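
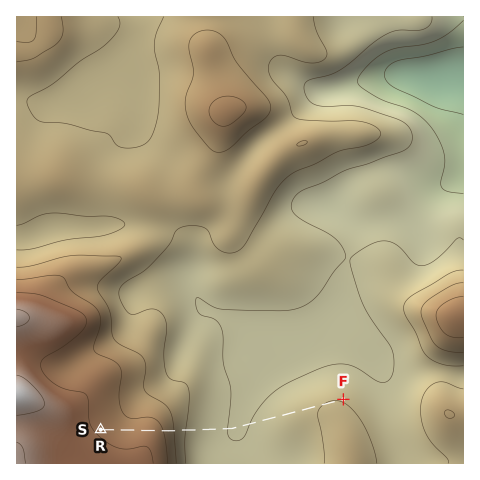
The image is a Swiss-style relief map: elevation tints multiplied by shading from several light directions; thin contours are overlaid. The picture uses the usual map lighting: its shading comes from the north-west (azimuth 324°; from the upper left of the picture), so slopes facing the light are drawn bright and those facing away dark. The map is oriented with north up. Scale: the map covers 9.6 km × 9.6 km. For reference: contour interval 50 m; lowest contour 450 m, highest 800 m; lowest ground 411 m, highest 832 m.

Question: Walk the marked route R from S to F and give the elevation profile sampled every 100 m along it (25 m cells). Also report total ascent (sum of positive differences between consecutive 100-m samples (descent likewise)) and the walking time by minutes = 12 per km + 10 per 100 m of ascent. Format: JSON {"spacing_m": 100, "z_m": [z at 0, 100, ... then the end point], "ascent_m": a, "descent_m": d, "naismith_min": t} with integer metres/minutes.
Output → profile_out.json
{"spacing_m": 100, "z_m": [742, 736, 731, 726, 722, 720, 719, 721, 723, 727, 728, 727, 720, 707, 689, 667, 644, 622, 604, 589, 577, 569, 563, 558, 555, 553, 551, 550, 550, 549, 549, 549, 550, 551, 553, 555, 558, 562, 566, 571, 575, 579, 583, 586, 589, 592, 594, 597, 599, 601, 602, 601, 599, 596], "ascent_m": 62, "descent_m": 207, "naismith_min": 70}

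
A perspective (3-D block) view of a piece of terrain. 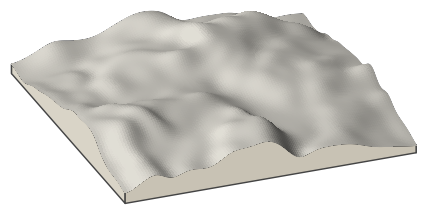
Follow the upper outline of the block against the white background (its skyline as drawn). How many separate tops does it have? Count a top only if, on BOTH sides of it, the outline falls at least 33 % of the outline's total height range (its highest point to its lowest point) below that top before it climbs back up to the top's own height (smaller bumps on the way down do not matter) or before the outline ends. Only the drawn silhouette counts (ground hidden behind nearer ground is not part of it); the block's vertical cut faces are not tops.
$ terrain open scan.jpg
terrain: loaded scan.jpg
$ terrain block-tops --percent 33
1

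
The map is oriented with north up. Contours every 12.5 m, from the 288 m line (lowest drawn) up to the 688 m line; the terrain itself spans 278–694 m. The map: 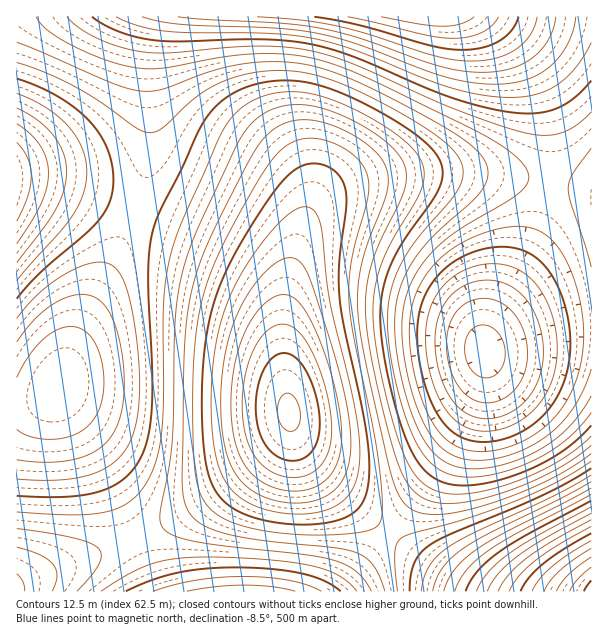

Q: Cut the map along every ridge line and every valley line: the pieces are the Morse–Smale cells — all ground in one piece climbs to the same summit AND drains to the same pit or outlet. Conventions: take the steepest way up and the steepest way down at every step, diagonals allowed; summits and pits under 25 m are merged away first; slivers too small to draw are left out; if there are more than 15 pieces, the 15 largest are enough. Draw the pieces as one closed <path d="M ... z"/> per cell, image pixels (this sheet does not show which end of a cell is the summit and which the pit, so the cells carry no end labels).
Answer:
<path d="M485 16l-329 0-5 19-3 27 2 91-6 30-10 27 72 28 36 18 21 15 9 11 6 14 4 41 4-47 10-45 14-35 19-18 33-12 45-6 75 0 57 7 9-1 4-19-2-32-10-42-11-22-12-18-23-25z"/><path d="M482 174l-92 1-28 5-24 7-14 7-14 16-16 45-8 35-3 27 1 61 5 39 5 17 12 21 19 22 62 55 13-13 39-52 35-60 10-33 0-32 6-19 38-72 16-44 4-19 0-7z"/><path d="M137 211l-3 0-2 4-10 24-36 73-28 75 4 15 30 48 42 88 51-24 48-32 34-28 16-17 6-11 0-19-6-45-1-50-4-16-6-14-9-11-21-15-36-18z"/><path d="M557 182l-9 1-4 24-12 33-42 83-6 19 0 32-10 33-35 60-51 66 52 38 42 21 110-1 0-402z"/><path d="M290 418l-1 8-12 18-38 34-54 36-51 25 22 53 183 0 49-58-56-50-20-22-18-28z"/><path d="M155 16l-139 1 1 164 16 0 27 5 50 14 21 10 3-1 10-26 6-30-2-91z"/><path d="M33 181l-17 1 1 222 24-4 9-4 10-10 20-60 54-116-51-18z"/><path d="M57 388l-7 8-9 4-25 5 1 181 21-10 95-37-17-41-24-48-30-48z"/><path d="M591 16l-105 1 8 5 23 25 12 18 11 22 10 42 2 32-4 21 40 6 4 0z"/><path d="M134 538l-23 10-91 35-4 4 0 4 139 1z"/><path d="M389 534l-48 58 140-1-11-3-30-17z"/>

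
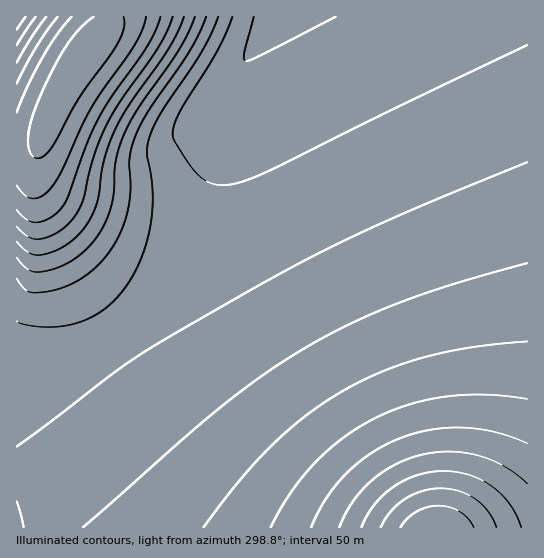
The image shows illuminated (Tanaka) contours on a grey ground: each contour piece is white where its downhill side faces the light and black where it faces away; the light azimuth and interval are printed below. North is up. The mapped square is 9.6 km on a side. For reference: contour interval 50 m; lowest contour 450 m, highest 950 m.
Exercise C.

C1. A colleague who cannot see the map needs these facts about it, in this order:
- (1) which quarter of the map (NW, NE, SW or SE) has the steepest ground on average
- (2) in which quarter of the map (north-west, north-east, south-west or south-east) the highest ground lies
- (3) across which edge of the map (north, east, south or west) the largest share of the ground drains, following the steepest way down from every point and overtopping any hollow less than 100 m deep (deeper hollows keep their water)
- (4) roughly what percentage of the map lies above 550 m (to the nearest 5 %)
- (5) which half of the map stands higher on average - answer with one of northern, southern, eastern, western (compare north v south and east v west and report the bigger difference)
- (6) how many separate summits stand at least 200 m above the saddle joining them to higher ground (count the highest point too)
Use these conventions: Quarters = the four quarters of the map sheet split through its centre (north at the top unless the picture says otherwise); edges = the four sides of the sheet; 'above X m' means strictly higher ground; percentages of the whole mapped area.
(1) Slopes are steepest in the north-west quarter.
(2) The highest point lies in the south-east quarter of the map.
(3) Drainage is mainly to the north: more ground falls towards that edge than towards any other.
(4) Ground above 550 m makes up about 65 % of the sheet.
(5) On average the southern half of the map is the higher ground.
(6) There are 2 summits with 200 m or more of prominence.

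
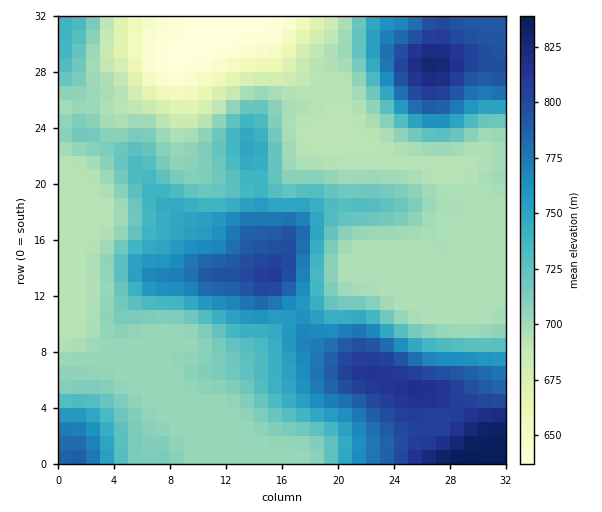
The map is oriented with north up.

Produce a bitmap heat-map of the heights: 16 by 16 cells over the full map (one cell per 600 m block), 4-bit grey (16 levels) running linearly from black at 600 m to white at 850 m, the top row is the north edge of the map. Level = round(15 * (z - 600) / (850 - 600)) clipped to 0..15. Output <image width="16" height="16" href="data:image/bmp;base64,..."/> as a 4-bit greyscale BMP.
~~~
<image width="16" height="16" href="data:image/bmp;base64,Qk32AAAAAAAAAHYAAAAoAAAAEAAAABAAAAABAAQAAAAAAIAAAAATCwAAEwsAABAAAAAAAAAAAAAAABEREQAiIiIAMzMzAERERABVVVUAZmZmAHd3dwCIiIgAmZmZAKqqqgC7u7sAzMzMAN3d3QDu7u4A////ALp3ZmZnm83uqXZmZ4irzN53ZmZ4mszdzGZmZ3irzcu6ZmZniKq6h3dmd4mqqIdmZmaKq8y3ZmZmZomrvLhmZmZmeJm7uHdmZmZ4iImId3ZmZoh3iGZmZmZnd2eYZmZnZmZlVndmZ5qYdlM0VVZozcuGQiIzVnrN3IZDIiI1erzM"/>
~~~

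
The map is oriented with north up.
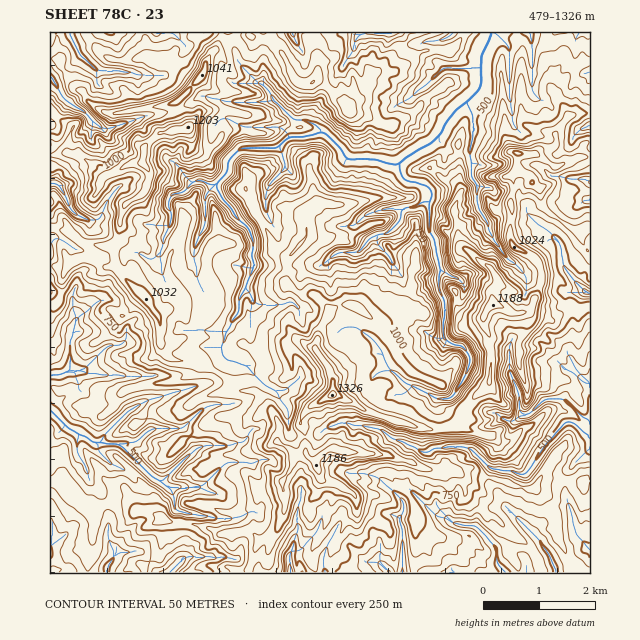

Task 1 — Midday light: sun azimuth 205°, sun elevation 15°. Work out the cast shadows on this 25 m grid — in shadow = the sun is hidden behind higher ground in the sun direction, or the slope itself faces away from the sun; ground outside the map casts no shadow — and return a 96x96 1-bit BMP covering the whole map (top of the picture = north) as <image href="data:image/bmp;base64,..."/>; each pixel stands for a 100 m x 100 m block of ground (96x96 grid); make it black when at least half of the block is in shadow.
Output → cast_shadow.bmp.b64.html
<image width="96" height="96" href="data:image/bmp;base64,Qk2+BAAAAAAAAD4AAAAoAAAAYAAAAGAAAAABAAEAAAAAAIAEAAATCwAAEwsAAAIAAAAAAAAA////AAAAAAAAQAOAAGAA8AABAIDAAAG/wGAA4AAAAYEAA4B/wOAAAAAAEYcAA4AAAGAAAgAAI4cAAAAAAAAIAgAGAw8AAAAAAAAABgAOBxwAAAAAAAAABgAcDgwAAAADwAAABgf4HBgAAAAf8AAADg/4eAgAAAf/4AAAHh+A8BAAAA/84AAAHD4B4AAAAP+CAAAAAHABwDAAAP5+AAAABmAAAAAAgN/+AAABDMAAAAADg7/8ADAH+AAEAAAHA3/wADAP+AAMHAAOB/4ACAB/4AAQ/AAeP/wAGMB/wAAH/Bgef8MAOcD/gAiP/h8e94HQc4CAAH38Dgcd7wD4AAAAB//4BwMd/sB/ABMH///4AwEf/4AfADf////wAGb/zBgAAHf//4AAgH78AH+ABHP//gAAwD74AD+AAGB/+AAf8B7gDAAAAGA/4fwH/B7AB4AAAOAPD/wf/g4AA4AHAOAAf/wfvwwAAYAHgeAB//8AN/gAADAAAeYD//+A8/AAAAPgA/+f///A8+IAAAB4B+f///Hh9AD4fwAIDgO/x8Lx9AL///wAAAA/zh5j7gx//wAAAAA/3H5z7hgAAAAAAAA/AP5xzgAAAAAAAAB/Af5hzwAAAAAAAAD/Af/hzwAAHgAAAAH+AH/hzAAADgAAAAH+AD/hzwAnAAAAAAf/AD/ABsAiAAEAAB/9AP4DAIAAAAAAAB/4AA4DAAAAAAAAAB/wAA4AAAAAAAAAQB4AIA4AAAAACBAAAHgAwB5AM+AAeBAA2HBhwD7A+ceQMAAA0AD3gP7x+O+AAGAAcAH/gn7B//8AAGAAAAv/Dn/AP+cAAXAAADv+7n/A/84AAvAAAH///n/N/PgABOAAYD///j+B/PAAAeAAMBv//D4D+fCAAcAAMAH//H4P8eAAA5BAMAB//Hwf5+AAAABAGAA//Hw/3+AgwBBAOAAD/3x/v+EH4BAg+AAH//x/v+AP4AA58QA8f/h/v+Dfg/AT8wA/D34/v8+fhAAz8wAD/v7/v5++ABwz5gAB//x/Hj/8ADx3xgAAf/z8PP/4AB33jiAAH/5/MOdwDj//Drn/wHx/MAPwBw//D3n///w/IADgBhH/B/n///x+AANAADP/x/n//8B4A/8AAANzwfn//8Z2h+AAYD4Bn/H//w9/z4AA8H4Hv/H///9/32AD/nwGf8D///74APgH/ngAf8///794H/8f/DgwP9//4B44/59P+cAQH//8gA54f5/P/8AwAP/4AARwf4/H//gwH4fgAQBgf8+H///xzx/AAGAgf8M/w//xAfwAPAAgf+B/AP/wA+AAHwAAb8j+f5///8ADD4AAb9/9//3//4AAB8gAR5/5//78D4AAA+AAz5/j//94fwAsAfAAzx/n//+f/gBqAHgAzA/H//+MPAx6AB+AzAcf///EcBz7AC/AzAMf///u4Bz/AAPAzAAfgAPOwBwOphiAzAAeGAPdgDzHsgAAzAA8eHDZADj3+AAAzAB4+HMPAHhv/H4AzAA4+DMfAPjv/h8ADAAx+H4fDPCP/gOAAAA="/>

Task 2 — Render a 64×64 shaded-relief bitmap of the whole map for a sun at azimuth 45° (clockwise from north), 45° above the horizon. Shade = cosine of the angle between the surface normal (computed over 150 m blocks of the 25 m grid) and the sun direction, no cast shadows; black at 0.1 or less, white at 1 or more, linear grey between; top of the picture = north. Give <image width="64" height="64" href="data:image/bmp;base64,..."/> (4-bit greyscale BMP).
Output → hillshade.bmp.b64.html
<image width="64" height="64" href="data:image/bmp;base64,Qk12CAAAAAAAAHYAAAAoAAAAQAAAAEAAAAABAAQAAAAAAAAIAAATCwAAEwsAABAAAAAAAAAAAAAAABEREQAiIiIAMzMzAERERABVVVUAZmZmAHd3dwCIiIgAmZmZAKqqqgC7u7sAzMzMAN3d3QDu7u4A////AMt3mpmYnId4mqmrupm9pVqpqrzZeGiImIqayVqY22i9mHeaqoiqiJl4mZmHibyUeqmru6eJZ4momqq3e4nZWt14iJq6iId5h2ZlVWZ6u4aKmauZh5pnmpmqrLeZjMZ83IiYm8hWZniHZUM2doqph3maqYqYqliqq7rOhojNha3LiIibt2ZlZ4dlRYqZqqmIaZqoipe7WKvN3elGnepXzbl4h4qnZmZ3mZq8u7u5iZhoqad6itpZve7Lg2ndpnnMmHd3eqhmeIzt26mqqqh5qGqploq8x2rdyVVGrdpnist3d3ebqHibzvpmebqZh1ipipl1m7qZe9t1NorMp3iLymdnirypiszf15vMuYd3R7qYiFS8qrmLmGVpqrp3d5vIeGes25ibzO/Jq7l3dnZIy3d2W+3NyJeHZoqrt2iZvLeJis3Zir3O/HZmZ3dml1q5VXrf7duId4ZoisyZvcu8qZqr3be8zO6EVVZ4iIqleqhFvey6qHdVaJmszd3tqKu7q6zdidyu5RV4eamZqnind0jLhmVVRVncvN7ul2ioiry7rNydyd1jZ3iomqqYZlNofLdFVVaL7+zO7+QTWZp5usys282s2Xh4mJiJmHdENZq8qJy83u/tqrzbMCaZqpi7zb3cyqqHd4qrl3d3dmZ7ysys3t7/6lIjMyAAasqpqZ3t3cp2d2Z6mZqWZmZ3h4y2u7ze3uogATQyEkre7bmbrdzchUV5eKhlZ3eIiIh2fJaqq8u4MAN7zKmKzu7szKm8urdFaJipqFVneImqmIeuhod3dSE3zd3duqvNyp6qyqqqdmiqmYmHiZiZmaqZmd1kaGRDbN3czd26q7lUu2y924p3mqmJhmeImamYiIic23d3dpzuzLzN7Kl4lVvqWcunnJq7qZmph3eImZmJmr24mIdq7+y7vNxyWZaHruZ5iYi8y7uru7upmHd4iJu7yneJh0vty7vMhEfKxljO4ay7q8uqu7qpiHd2VWZ4q7upiIpjPO3LvLdpzdyaNt2S3czMqYmod2VURENHiau7qpl2mEFu7bu7h73d3M0jy2bdzLqImpZnZ4d2RZqrzLmZmGaWEt7cu8qL3d7c/ALMicuqqYq7lXeImYVIu7u7qZqYZnRK7su8uJzN7+7QA8uKu6momryomYd3Q1q7u7u6qpdniazsu8yYvM3d5QAFy4qqmpiavKmHVGZEWsu7q7uqmIitq9u7uYrMzKuwAjfLiIeYiZq6l1VFdlNbuqqqu6qpiMyaqqqYnMu5m7E1SLlmiJmpmZmnVVeXUnyqu6q7uamay5iKqIrMu6nM0kZplnqrvMqZuqZmipUkvLu7qrzKqZm5dpy6vcy7vO7SV2eL3czNy8y6lmeGMkrcu8urzMp2Z3Zp3KzdzMzN/6F4Rb3cvd3d7leHVVMUrdy8y6vMulZmiq3svMzMzM3/RdglvN7dzc3aJ4dFQznNy7zLq7y6Z3nMzdvMvN3bvd2coiWO/8rMzXJIhVVVm83LvMurvMuGiszdy8zM3dmbzbIBEq/+h93ZV4iXd5m73cu8y6u7zYRoq8zL3cvOxnzeMAAZ/+Y47sZ3V6qZmbzLuqzLmqq8U2iqmqzMus2Gjd4AJc7/IY79p3ZZqZmqq6vLnMuaqs1jmpqal3i7q6me7QBt/+QL/+yWaGd73KmavMuby5q9/jOqmqu6q6mqyY/5Aq7/oI7ty3V5eM7rdXvMy6rLqN/7BrmIrMzMuHm4fuIHvv5BrtynVpmb7qZUjLq8qMyo79AbqIi8uqu6vLpv1US+/BKtynacyp73FHN5ic6Y3bv+EJ13ibqYiZvd2q7WFN70BYy3a93LvoAVdHl5zZruzvQD3Hm6q7u8qYmXrLUnzcFmrJaczM3tIUiIiZmqu87ugBndmsus3t3dy7zduEXNt6WaZZu7vNYUSJmYiqmM3tsze92q2p3u3d3u/tylJM7HMFdXzMzMMSNHqHdquayaZoZq28u3ff7d3e7tqEFZ72Ijd53su6ozNGiqhlnd2CInxjvtznKN7t3d3cp2WMvudmZ53smHdkRWnMmYjO6jJHqmfe7sRK3e3Ly6qqmtyt2GZDm6i7qZd4vtqah8ykRYunnN3dpYvu7IeHd4q7u6y2VCW9zdzLuavuy7dH2lRGrad4h3mJvN/XRGVEaKq6i8l2WtzNzNu7q+7Mhnq4ZUa9unU0aJu83HITVDV4mamLynV927qszLh839hXiYmqrMy8uHiZmqumAARUaamaupvJZYypqry81pz+MDZ3iru926y5iazcmFAAJ4q8y6u6q7l2m5vLuqmt7uEFqZqqqrzszLvN7tU0MAKLzN3dy6qruYebnLupvL/6Eb3Lu6qrzN7czN3tQCMhJ8zMzNy7qaqqlpucyord36FL7brMu6ibu6qrveYBIzR7zMu7u7u5maqWmpy3nN3aRL7qnNy7uXiIvMzekAFXeczMy6upu5qqu5aZnKi9zNRK3tvN2piZdorMvMlBJbu83Ly7u6qrqs3LlpmcqbzMxI3uuIhlVomXa8u8hlNK27zMu6zMzLusu7qXqpypu8u4vdk0Z2Z5q7hby8poZXzarMvavN3MypZpu5i6rJm7y6vdpFvLmrzMyWnMyHh2rtm83Nu93czLmJq7qbq8mbvMvN12vdqazLy4eL23aIneuL3d3L3czLu7zLuqubuZu8y822ntyprNu5erq5Zqq+6Jzc3O3dypmr3Lq7qpu5m8zM"/>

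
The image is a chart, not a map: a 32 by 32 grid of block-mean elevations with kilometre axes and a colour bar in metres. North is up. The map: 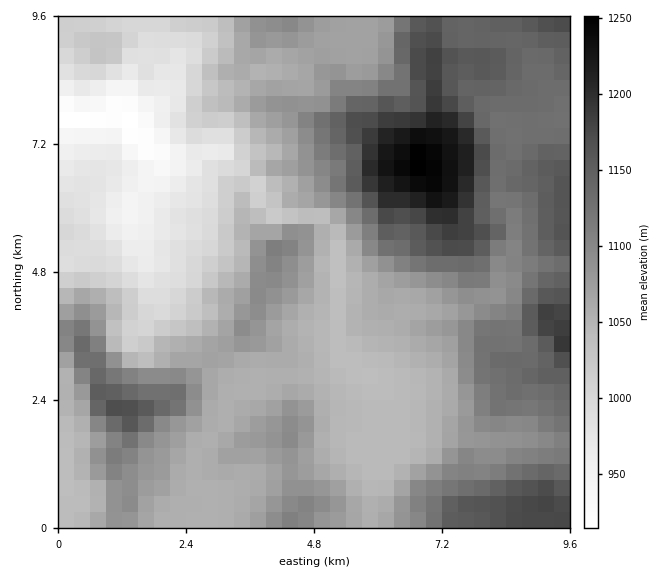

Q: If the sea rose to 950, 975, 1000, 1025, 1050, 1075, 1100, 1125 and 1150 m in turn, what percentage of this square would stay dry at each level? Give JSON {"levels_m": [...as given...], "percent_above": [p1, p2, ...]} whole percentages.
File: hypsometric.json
{"levels_m": [950, 975, 1000, 1025, 1050, 1075, 1100, 1125, 1150], "percent_above": [97, 92, 86, 81, 70, 48, 35, 26, 14]}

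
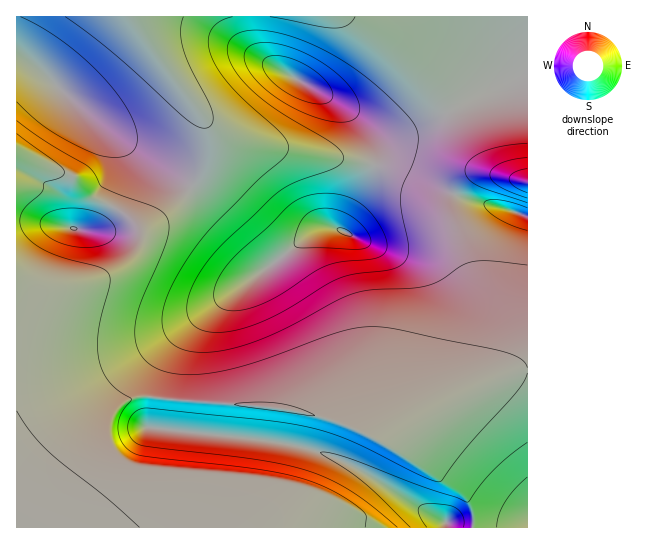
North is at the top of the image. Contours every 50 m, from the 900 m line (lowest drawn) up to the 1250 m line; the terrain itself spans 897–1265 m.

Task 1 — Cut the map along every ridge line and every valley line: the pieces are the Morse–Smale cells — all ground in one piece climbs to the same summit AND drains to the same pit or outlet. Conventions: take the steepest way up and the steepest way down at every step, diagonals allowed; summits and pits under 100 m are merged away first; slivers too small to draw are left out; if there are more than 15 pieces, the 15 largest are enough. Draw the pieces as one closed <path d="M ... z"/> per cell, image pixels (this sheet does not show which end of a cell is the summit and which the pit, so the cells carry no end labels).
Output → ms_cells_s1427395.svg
<path d="M130 16l-114 1 1 511 8 0 4-3 35-35 24-32 25-47 8-7 12-7 17-1 25 4 71 4 45 5 47 12 37 18 4 0 36-23 42-21 37-16 20-7 14-2-1-154-73-21-2 4 0 19 5 17-18-33-18-17-22-12-33-10-105-18-40-10-16-14-45-60z"/><path d="M527 371l-13 1-20 7-37 16-42 21-36 23-4 0-37-18-47-12-45-5-71-4-25-4-17 1-12 7-8 7-25 47-17 24-46 45 502 1z"/><path d="M349 16l-218 1 29 44 45 60 16 14 40 10 105 18 33 10 22 12 18 17 16 30-3-14 1-23-60-31-8-7-10-23-19-19 29 17 17 1 31-12 12-6 0-4-24-33-34-34-21-17z"/><path d="M527 16l-178 1 17 10 23 18 32 33 25 35 23-13 59-29z"/><path d="M527 72l-80 41 22 42 12 12 16 7-26 1-11 8-5 11 14 6 30 7 24 9 5-1z"/><path d="M446 113l-24 14-20 6-17-1-24-15-2 1 16 16 10 23 8 7 61 31 6-12 11-8 26-1-16-7-12-12z"/>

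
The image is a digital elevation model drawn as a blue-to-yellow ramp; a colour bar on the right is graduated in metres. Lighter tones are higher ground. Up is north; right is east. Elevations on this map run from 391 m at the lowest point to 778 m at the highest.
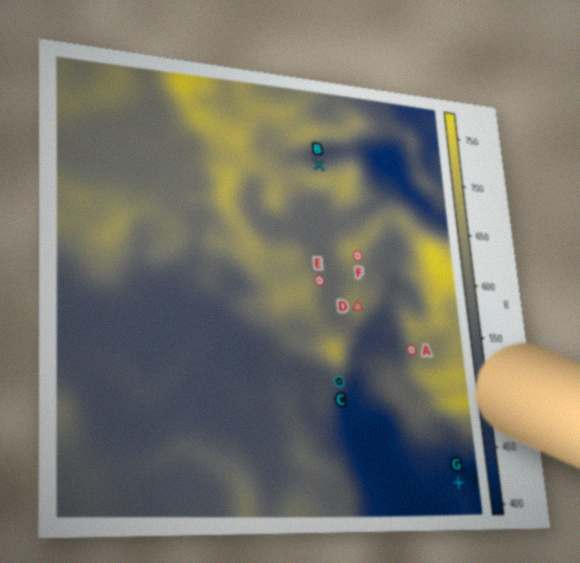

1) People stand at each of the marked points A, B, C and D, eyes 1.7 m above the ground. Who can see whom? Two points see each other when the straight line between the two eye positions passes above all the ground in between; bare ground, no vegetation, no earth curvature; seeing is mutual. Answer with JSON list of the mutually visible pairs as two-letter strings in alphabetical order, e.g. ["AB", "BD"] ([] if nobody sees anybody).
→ ["AC", "AD"]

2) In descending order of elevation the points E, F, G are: F E G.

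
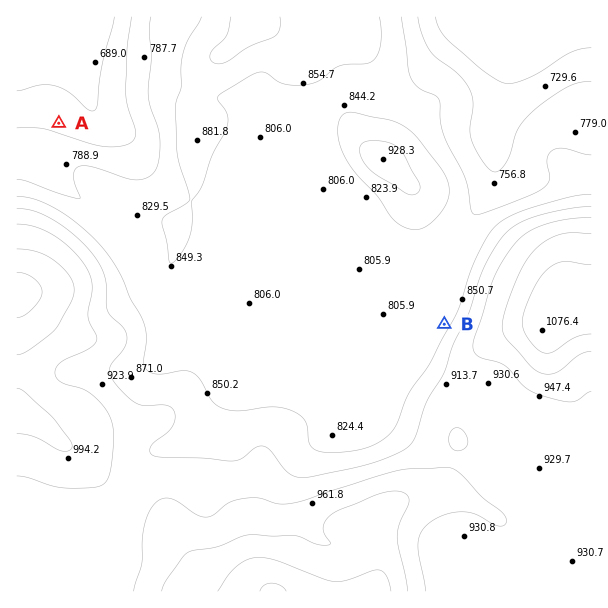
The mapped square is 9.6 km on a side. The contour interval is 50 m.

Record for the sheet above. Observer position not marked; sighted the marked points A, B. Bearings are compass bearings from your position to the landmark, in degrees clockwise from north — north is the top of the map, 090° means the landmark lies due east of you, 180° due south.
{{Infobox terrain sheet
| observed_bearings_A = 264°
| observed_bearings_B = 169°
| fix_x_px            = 398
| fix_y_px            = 88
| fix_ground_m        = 820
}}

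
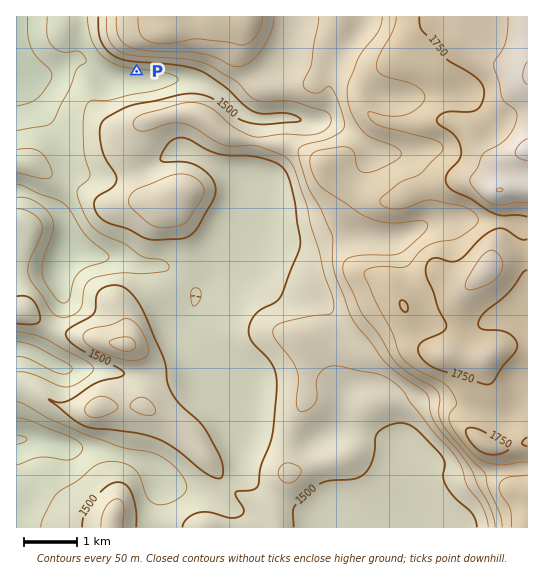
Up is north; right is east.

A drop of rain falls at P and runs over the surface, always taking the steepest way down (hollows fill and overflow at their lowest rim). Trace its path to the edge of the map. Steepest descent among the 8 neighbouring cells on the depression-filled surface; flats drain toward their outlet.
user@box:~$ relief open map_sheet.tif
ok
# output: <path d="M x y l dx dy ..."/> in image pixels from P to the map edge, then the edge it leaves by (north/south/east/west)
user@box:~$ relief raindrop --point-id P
<path d="M137 71l0 6-3 2-27 0-20-17-2-1-11 0-8 6-9 4-6 0-1 2-11 0-1 1-8 1-5 3-8 0"/>
exit: west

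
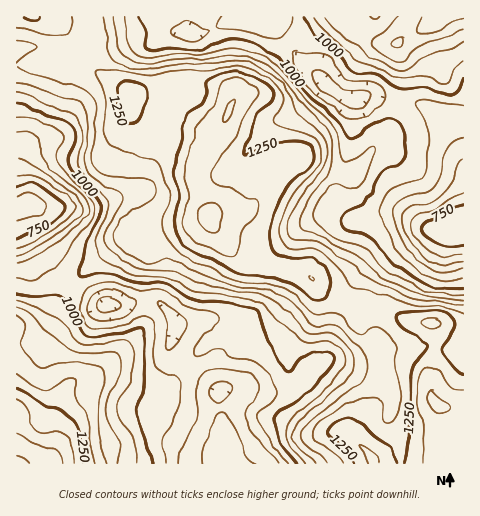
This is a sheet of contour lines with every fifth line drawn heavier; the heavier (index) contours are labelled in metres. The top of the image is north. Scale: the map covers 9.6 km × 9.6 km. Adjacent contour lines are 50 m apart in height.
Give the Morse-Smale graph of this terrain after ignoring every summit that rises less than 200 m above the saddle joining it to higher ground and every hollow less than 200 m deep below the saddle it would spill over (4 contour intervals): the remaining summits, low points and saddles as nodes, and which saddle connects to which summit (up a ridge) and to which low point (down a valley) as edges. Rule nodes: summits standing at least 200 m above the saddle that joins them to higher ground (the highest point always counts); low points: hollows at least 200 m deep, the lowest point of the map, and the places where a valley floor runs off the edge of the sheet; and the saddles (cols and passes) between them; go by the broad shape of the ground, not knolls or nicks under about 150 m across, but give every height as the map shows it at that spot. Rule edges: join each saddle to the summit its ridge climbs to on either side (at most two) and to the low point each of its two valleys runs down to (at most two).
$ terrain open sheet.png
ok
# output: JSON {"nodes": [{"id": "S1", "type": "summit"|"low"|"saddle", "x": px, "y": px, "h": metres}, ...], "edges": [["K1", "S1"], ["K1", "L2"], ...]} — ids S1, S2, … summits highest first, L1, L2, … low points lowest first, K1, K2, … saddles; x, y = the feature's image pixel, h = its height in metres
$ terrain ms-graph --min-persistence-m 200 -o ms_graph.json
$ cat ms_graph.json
{"nodes": [
{"id": "S1", "type": "summit", "x": 47, "y": 462, "h": 1375},
{"id": "S2", "type": "summit", "x": 211, "y": 216, "h": 1365},
{"id": "S3", "type": "summit", "x": 438, "y": 17, "h": 1247},
{"id": "L1", "type": "low", "x": 18, "y": 207, "h": 674},
{"id": "L2", "type": "low", "x": 451, "y": 227, "h": 703},
{"id": "K1", "type": "saddle", "x": 81, "y": 49, "h": 1186},
{"id": "K2", "type": "saddle", "x": 69, "y": 286, "h": 992},
{"id": "K3", "type": "saddle", "x": 396, "y": 99, "h": 971}],
"edges": [["K1", "S2"], ["K1", "L1"], ["K1", "L2"], ["K2", "S1"], ["K2", "S2"], ["K2", "L1"], ["K3", "S2"], ["K3", "S3"], ["K3", "L2"]]}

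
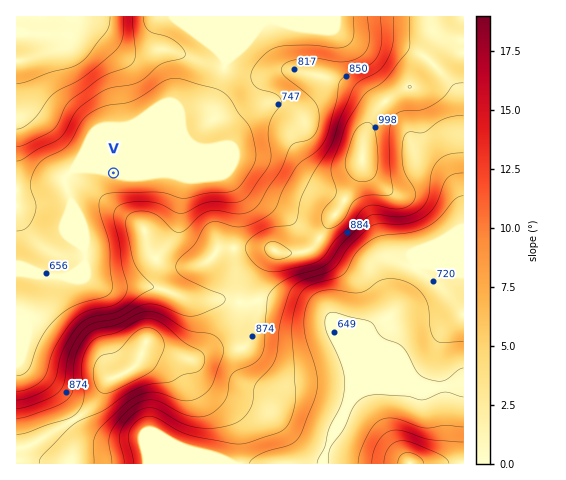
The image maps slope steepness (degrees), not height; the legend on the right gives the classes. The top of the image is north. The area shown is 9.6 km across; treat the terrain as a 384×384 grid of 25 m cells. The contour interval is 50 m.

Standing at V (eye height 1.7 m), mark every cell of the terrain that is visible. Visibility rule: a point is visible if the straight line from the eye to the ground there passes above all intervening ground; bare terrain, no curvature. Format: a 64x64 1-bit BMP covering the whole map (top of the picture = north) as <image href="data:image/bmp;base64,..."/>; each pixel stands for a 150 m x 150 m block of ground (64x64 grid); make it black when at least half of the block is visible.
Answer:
<image width="64" height="64" href="data:image/bmp;base64,Qk0+AgAAAAAAAD4AAAAoAAAAQAAAAEAAAAABAAEAAAAAAAACAAATCwAAEwsAAAIAAAAAAAAA////AAAAAAAAAAAAAAAAAAAAAAAAAAAAAAAAAAAAAAAAAAAAAAAAAAAAAAAAAAAAAAAAAAAAAAAAAAAAAAAAAAAAAAAAAAAAAAAAAAAAAAAAAAAAAAAAAAAAAAAAAAAAAAAAAAAAAAAAAAAAAAAAAAAAAAAAAAAAAAAAAAAAAAAAAAAAAAAAAAAAAAAAAAAAAAAAAAAAAAAAAAAAAAAAAAAAAAAAAAAAAAAAAAAAAAAAAAAAAAAAAAAAAAAAAAAAAAAAAAAAAAAAAAAAAAAAAAAAAAAAAAAAAAAAAAAAAAAAAAAAAAAAAAAAAAAAAAAAAAAAAAAAAAAAAAAAAAAAAAAAAAAQAAAAAAAAMDgAAAAAAAAwODAAAAAAAHA8cAAAAACAeH/4AABgA/B4//gAAGAD8H///AAA8Af4f//+AADwD/g///8AAPgf/H///wAA////////AAD///////8AAP///////wAA////////gAD//////z+AAP/////+H4AAf/////4PgAAf/////A+AAA/////8D4AAB/////8/wAAH///////AAA///////8AAD///////wAAf///////CAH//////wAYAf///4f4ADgAAfw+AGAAOAAA+BAAAAAcAAA4AAAAAB4AABgAAAAADwAAAAAAAAAPAAAAAAAAAA8AAAAAAAAADwA=="/>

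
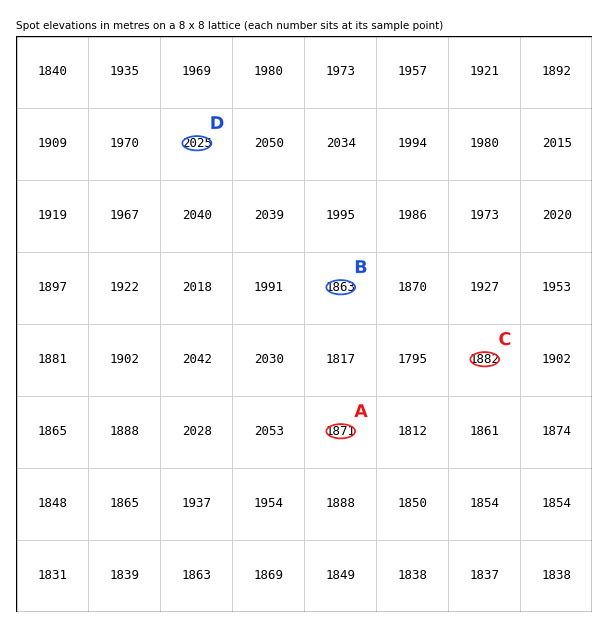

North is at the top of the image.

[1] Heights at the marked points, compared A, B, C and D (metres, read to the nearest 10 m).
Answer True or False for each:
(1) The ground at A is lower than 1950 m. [True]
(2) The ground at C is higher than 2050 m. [False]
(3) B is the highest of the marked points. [False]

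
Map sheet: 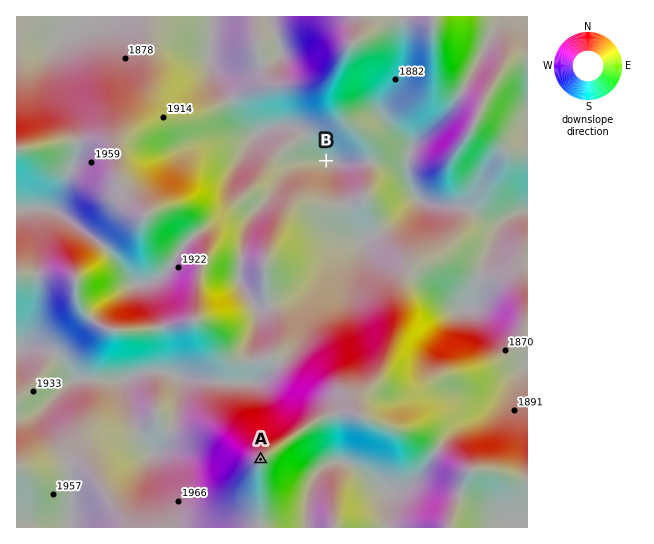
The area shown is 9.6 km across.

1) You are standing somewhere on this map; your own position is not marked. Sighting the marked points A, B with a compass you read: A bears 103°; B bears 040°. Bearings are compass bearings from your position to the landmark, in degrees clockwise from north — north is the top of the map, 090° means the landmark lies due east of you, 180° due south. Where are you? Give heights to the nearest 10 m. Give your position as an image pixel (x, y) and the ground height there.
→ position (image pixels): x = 105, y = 424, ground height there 1940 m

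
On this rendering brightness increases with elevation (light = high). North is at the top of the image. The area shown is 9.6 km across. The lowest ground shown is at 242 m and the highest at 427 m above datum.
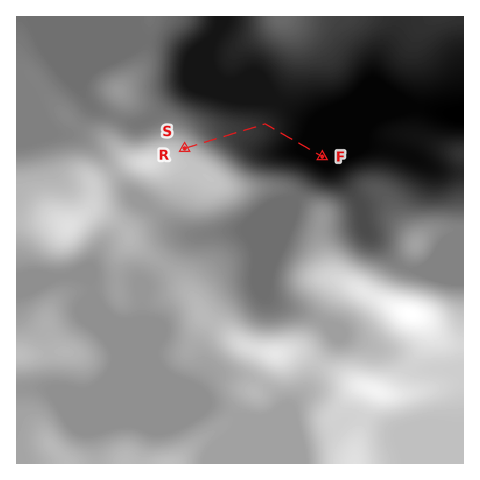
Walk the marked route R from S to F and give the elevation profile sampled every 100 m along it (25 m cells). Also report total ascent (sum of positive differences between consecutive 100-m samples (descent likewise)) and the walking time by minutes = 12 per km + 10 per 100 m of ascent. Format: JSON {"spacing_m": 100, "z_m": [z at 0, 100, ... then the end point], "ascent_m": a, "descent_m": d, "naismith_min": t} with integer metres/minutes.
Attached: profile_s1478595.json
{"spacing_m": 100, "z_m": [376, 369, 361, 350, 337, 325, 314, 304, 297, 292, 289, 286, 285, 284, 283, 281, 279, 276, 273, 271, 268, 265, 261, 256, 252, 249, 246, 245, 245, 245, 245, 245, 245, 245], "ascent_m": 0, "descent_m": 131, "naismith_min": 39}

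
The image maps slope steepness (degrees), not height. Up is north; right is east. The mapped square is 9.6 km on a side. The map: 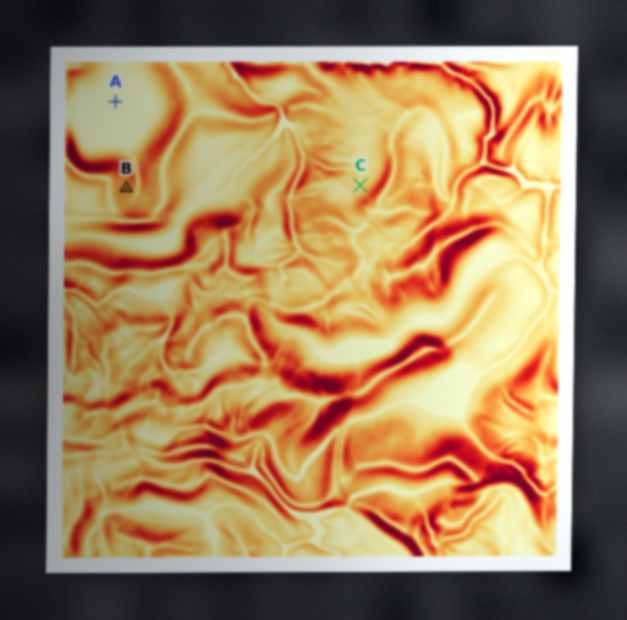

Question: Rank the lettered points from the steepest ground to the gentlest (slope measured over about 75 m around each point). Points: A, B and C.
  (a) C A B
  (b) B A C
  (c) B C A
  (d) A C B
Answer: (c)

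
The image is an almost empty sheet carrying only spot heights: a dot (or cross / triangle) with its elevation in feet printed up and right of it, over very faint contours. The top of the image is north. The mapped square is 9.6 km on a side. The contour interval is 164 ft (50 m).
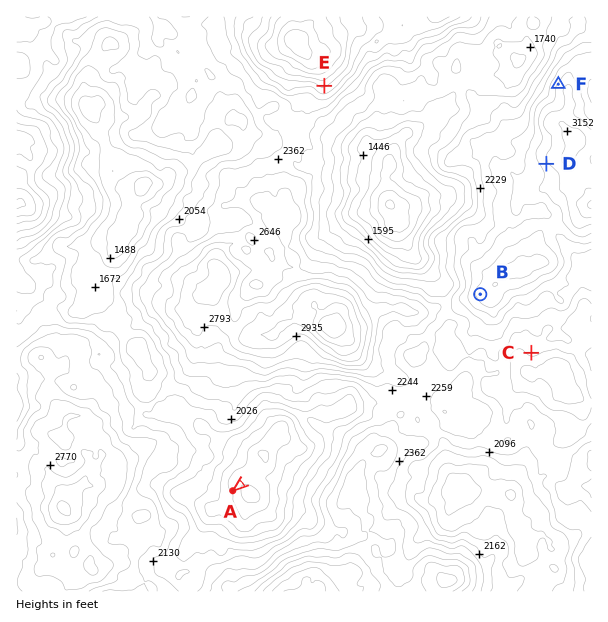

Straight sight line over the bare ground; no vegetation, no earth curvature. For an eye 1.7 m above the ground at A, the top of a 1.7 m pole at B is hidden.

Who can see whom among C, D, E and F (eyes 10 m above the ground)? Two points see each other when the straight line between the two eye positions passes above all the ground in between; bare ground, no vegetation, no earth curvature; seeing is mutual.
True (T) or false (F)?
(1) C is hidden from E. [T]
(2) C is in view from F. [F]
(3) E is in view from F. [T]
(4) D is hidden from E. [F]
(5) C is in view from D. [F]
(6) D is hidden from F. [T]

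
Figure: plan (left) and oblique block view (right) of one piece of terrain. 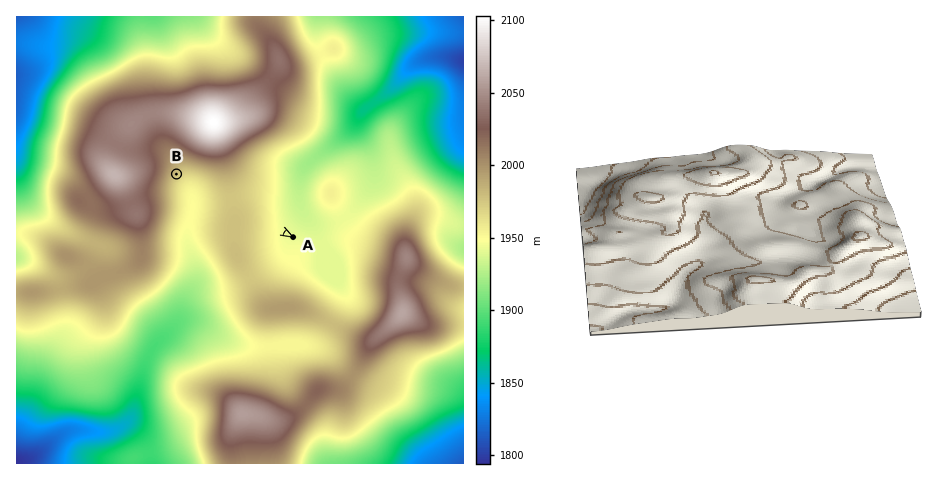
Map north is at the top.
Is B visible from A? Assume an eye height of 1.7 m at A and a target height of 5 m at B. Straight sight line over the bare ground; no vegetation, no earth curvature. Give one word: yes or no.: no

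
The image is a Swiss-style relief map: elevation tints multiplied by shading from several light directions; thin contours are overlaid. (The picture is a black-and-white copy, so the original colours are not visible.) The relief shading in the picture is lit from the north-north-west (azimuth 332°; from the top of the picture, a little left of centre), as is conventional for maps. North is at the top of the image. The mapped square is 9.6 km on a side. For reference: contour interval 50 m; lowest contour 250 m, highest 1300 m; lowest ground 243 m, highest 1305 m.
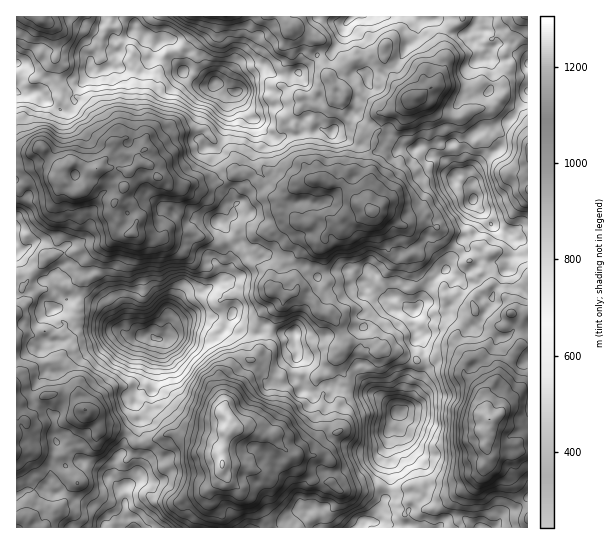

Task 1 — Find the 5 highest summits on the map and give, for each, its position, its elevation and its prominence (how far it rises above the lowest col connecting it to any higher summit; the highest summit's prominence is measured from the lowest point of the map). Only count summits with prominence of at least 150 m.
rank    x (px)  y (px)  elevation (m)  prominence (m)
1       222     465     1305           1062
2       490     419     1250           495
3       97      169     1200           362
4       371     211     1168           272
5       85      410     1101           244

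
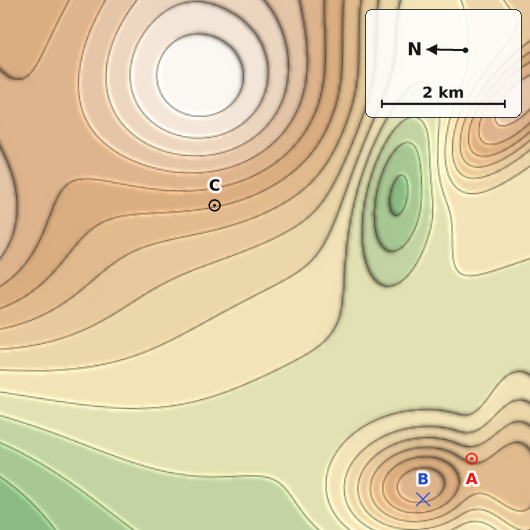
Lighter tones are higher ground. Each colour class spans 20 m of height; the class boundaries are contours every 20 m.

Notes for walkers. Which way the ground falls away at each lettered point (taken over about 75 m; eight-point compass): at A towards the E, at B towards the W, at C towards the W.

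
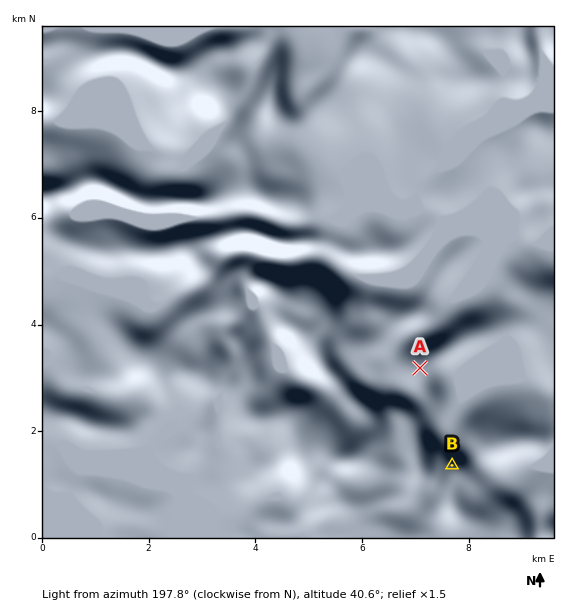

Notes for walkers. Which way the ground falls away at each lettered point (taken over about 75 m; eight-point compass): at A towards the NW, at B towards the NW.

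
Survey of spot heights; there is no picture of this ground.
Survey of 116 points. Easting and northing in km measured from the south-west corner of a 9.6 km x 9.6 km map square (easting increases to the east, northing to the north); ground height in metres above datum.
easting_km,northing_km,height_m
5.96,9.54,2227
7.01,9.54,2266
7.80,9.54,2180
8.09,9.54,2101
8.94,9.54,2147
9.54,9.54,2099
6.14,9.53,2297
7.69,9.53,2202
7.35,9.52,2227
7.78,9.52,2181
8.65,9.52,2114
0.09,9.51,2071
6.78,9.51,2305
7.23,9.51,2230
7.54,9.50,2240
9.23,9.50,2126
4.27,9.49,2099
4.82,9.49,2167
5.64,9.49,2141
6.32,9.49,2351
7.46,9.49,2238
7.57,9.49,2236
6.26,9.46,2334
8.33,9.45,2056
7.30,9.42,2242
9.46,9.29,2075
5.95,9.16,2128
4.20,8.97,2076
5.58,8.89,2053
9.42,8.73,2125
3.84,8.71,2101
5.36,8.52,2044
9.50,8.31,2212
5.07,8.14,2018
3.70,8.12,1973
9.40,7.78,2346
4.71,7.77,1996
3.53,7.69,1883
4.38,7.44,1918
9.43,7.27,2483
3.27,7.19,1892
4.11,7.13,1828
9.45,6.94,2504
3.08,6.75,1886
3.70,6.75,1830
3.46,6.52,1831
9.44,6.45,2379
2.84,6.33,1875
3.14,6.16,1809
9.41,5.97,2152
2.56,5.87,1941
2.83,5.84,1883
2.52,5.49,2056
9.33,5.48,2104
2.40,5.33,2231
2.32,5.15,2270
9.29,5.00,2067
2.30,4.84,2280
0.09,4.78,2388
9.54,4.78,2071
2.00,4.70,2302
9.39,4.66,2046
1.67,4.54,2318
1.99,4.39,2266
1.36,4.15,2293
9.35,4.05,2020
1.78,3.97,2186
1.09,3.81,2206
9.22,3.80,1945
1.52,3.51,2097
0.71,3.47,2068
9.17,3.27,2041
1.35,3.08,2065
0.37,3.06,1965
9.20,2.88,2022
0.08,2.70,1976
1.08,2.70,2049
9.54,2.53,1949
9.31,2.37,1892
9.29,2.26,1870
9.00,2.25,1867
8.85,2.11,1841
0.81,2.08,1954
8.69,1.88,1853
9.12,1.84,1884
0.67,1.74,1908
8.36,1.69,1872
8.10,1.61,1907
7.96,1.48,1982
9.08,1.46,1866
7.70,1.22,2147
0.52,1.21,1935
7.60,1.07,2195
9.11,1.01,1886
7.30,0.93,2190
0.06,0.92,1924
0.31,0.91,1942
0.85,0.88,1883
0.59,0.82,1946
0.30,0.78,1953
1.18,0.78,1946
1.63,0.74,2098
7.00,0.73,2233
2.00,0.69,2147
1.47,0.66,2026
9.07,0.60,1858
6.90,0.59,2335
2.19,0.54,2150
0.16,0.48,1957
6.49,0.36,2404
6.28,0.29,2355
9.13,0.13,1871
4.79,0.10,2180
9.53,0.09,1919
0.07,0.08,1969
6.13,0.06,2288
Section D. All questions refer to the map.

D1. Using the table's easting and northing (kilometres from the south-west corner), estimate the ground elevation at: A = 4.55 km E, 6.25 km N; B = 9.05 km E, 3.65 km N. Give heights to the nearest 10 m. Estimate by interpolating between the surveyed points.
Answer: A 1820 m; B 2000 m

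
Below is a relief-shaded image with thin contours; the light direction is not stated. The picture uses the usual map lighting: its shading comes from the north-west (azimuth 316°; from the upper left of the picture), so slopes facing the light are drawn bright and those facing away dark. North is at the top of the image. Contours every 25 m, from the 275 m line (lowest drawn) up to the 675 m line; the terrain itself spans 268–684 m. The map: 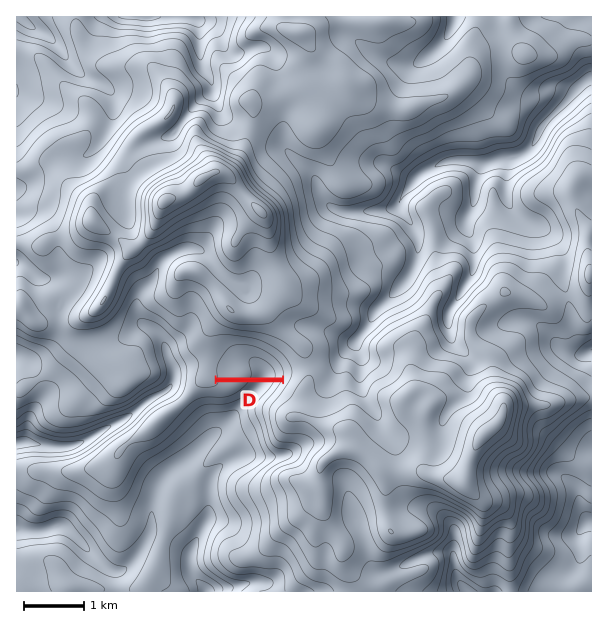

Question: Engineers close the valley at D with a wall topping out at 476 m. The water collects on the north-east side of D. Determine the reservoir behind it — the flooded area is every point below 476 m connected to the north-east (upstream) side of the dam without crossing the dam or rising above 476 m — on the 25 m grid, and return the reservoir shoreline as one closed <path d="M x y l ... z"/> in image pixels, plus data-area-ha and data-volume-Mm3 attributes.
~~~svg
<path d="M251 344l-18 0-3 2-13 16-1 4 0 11 66 1 1-10-6-9-11-9-15-6z" data-area-ha="50" data-volume-Mm3="8.31"/>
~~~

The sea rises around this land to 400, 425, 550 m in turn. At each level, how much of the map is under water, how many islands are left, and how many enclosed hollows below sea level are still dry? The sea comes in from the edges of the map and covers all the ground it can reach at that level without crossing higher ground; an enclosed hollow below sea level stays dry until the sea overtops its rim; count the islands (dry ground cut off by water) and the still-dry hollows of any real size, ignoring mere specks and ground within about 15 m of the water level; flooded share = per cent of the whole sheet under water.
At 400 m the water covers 28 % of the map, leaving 0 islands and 0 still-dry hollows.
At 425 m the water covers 37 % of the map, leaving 0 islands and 0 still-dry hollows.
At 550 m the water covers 86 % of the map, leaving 2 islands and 0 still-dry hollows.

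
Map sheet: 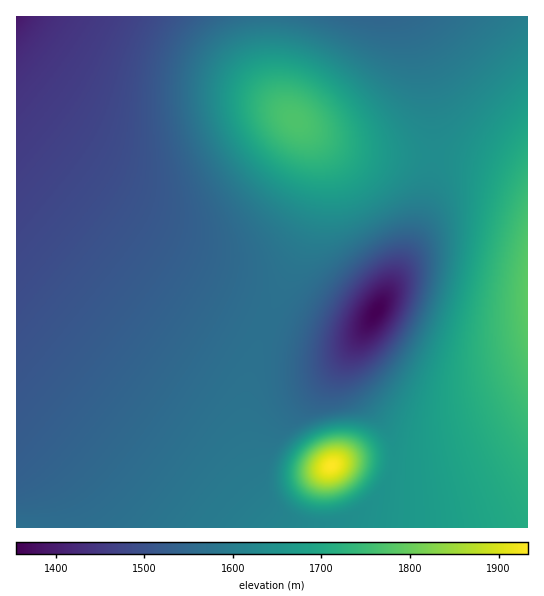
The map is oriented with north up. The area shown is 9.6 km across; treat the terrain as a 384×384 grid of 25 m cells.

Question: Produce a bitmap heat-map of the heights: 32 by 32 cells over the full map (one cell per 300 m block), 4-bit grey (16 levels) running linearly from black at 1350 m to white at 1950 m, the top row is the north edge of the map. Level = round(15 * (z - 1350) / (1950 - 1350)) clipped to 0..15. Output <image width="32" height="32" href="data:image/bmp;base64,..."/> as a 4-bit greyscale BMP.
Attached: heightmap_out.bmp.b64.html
<image width="32" height="32" href="data:image/bmp;base64,Qk12AgAAAAAAAHYAAAAoAAAAIAAAACAAAAABAAQAAAAAAAACAAATCwAAEwsAABAAAAAAAAAAAAAAABEREQAiIiIAMzMzAERERABVVVUAZmZmAHd3dwCIiIgAmZmZAKqqqgC7u7sAzMzMAN3d3QDu7u4A////AFVVVVZmZmZmd3d3eIiIiZlVVVVVZmZmZniZiHiIiJmZVVVVVWZmZmZ5vLmIiIiZmVVVVVVWZmZmet7bmIiImZlFVVVVVWZmZnnO25iIiJmZRFVVVVVWZmZnm7qHiImZmkRFVVVVVmZmZmeHd4iJmZpERVVVVVVmZlVVVmd4iZmqRERVVVVVVmZVVEVWeImZqkRERVVVVVZlVUQ0RniJmqpERERVVVVVZVVDIjVniZqqRERERVVVVVVVQyEjV4maq0REREVVVVVVVUMhEkZ4mqtEREREVVVVVVVUIQE1eJqrREREREVVVVVlVDIRNWiaqzRERERFVVVVZlVDIiRnmaszRERERFVVVWZmVDM0Z4mrM0RERERFVVZmZmVERWeJqjM0RERERVVWZndmZVVniaozM0REREVVZmd3d3ZmZ4maMzM0RERFVmd3iIh3dneJmjMzM0RERVZ3iImIh3d3iJozMzNERFVmeJmZmYh3d4iZMzMzNERVZ4maqpmId3eIiTMzMzREVniZqqqZiHd3eIkzMzM0RVZ4mquqmId3d3iIIzMzNEVWeJqqqZh3d3d3iCIzMzRFVniZqpmHd2Zmd3giMzM0RFZ4iZmId2ZmZmd3IiMzM0RWZ4iId2ZmZmZmdyIiMzNEVWZ3d2ZmVVVmZmcSIiMzNEVVZmZlVVVVVmZm"/>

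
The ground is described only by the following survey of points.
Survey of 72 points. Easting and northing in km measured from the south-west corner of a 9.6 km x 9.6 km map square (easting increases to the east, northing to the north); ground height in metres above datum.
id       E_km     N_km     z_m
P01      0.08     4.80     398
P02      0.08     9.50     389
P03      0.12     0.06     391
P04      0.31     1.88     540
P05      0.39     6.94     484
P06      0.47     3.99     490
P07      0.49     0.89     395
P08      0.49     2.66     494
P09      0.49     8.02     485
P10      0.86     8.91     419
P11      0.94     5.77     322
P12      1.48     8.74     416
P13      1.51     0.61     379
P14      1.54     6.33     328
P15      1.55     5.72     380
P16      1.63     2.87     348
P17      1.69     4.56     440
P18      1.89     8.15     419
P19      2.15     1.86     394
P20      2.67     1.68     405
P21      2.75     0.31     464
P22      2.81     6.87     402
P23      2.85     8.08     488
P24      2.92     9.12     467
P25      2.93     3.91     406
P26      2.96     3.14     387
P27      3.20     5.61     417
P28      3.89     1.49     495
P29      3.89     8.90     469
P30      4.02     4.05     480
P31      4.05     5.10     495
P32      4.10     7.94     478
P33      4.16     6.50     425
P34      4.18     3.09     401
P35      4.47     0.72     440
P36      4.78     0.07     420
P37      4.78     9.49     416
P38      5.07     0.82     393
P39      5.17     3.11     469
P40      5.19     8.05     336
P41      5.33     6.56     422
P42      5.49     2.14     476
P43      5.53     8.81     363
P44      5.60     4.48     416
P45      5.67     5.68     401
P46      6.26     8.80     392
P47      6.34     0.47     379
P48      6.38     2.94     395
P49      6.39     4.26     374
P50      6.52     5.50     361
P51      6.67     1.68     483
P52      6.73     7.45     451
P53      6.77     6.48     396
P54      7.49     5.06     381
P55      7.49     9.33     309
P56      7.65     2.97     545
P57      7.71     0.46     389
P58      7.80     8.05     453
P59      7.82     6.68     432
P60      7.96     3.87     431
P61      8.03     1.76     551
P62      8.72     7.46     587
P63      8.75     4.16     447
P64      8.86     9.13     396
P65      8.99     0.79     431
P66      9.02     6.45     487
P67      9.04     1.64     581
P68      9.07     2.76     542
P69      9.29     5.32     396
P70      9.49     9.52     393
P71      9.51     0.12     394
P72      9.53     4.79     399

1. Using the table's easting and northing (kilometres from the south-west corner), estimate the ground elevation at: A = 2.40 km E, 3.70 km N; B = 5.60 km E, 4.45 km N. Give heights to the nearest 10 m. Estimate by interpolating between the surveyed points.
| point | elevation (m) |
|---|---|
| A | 390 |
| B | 420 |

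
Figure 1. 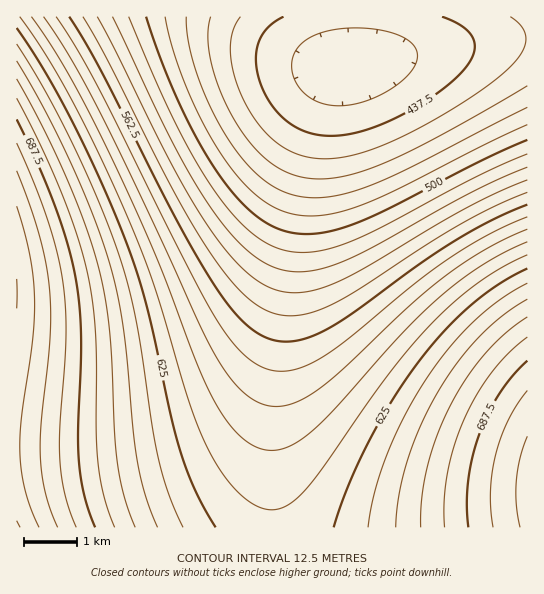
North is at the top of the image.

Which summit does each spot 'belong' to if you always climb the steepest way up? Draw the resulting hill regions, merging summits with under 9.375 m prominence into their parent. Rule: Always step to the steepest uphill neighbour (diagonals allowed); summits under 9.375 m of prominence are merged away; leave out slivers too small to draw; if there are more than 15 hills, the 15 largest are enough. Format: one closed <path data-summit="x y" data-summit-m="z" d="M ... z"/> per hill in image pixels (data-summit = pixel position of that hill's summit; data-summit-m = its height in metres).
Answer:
<path data-summit="17 294" data-summit-m="738" d="M355 16l-339 1 1 428 77 0 35-2 40-7 44-16 21-15 15-16 10-15 9-21 11-39 21-124 17-76 8-24 8-15 9-8 8-2 5-6z"/><path data-summit="527 491" data-summit-m="718" d="M527 39l-68 6-113 20-4 2-11 12-12 31-10 37-13 72-12 84-12 112-1 54 3 59 254-1z"/><path data-summit="17 527" data-summit-m="740" d="M295 220l-12 75-12 50-12 29-15 21-17 16-14 9-44 16-40 7-35 2-77 0 0 83 256-1-2-58 1-54 7-69 17-119z"/>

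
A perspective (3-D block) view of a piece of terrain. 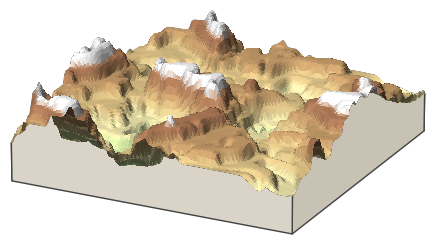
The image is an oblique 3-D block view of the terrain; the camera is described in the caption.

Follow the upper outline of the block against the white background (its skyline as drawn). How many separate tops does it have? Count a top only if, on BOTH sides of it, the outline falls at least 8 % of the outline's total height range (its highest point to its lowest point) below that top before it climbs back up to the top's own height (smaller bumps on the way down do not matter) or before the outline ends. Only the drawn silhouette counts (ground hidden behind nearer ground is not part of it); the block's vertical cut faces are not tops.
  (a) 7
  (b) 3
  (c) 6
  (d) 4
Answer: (d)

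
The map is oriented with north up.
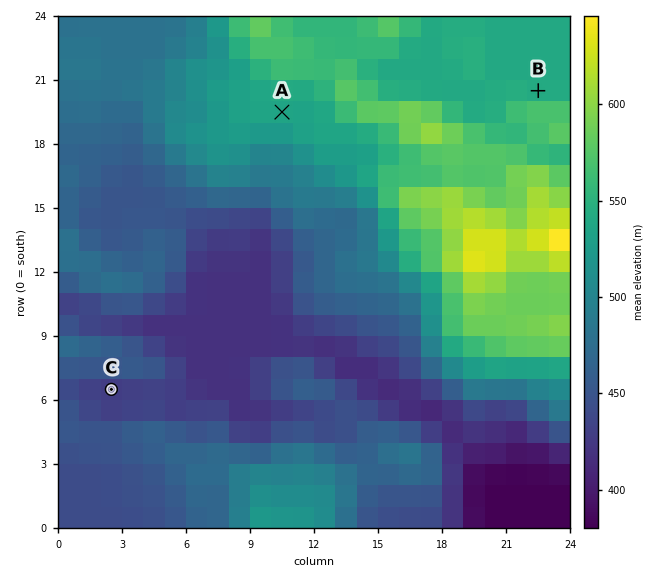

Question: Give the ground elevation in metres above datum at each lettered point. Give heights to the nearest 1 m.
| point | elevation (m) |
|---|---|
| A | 535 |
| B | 540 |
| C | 427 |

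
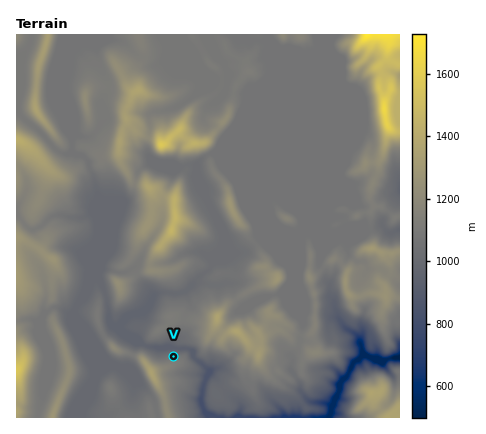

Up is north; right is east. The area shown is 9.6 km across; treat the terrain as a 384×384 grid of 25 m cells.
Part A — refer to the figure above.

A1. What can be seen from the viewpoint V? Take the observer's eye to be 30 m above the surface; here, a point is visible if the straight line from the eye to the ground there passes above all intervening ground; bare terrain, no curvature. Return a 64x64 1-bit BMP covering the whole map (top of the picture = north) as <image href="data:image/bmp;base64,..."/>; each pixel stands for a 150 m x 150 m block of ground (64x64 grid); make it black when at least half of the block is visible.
<image width="64" height="64" href="data:image/bmp;base64,Qk0+AgAAAAAAAD4AAAAoAAAAQAAAAEAAAAABAAEAAAAAAAACAAATCwAAEwsAAAIAAAAAAAAA////AAAAAAAAAAAAAAAAhAAAAAAAAACAAAAAAAAAAOAAAAAAAAAAYAAAAAAAAABwAAAAAAAAACgAAAEABUAAAAAAAQANgAAAAAADgA2AAAAAAAfgHQAAAAAAB/B/AAAAAADH/2YAAAAAAP//RAAAAAAB8/8kAAAAAAPh/5gAAAADA8B/gAAAAAIHgGHAAAAAAgYAAYAAAAB0AoAAAAAAAHICQAAAAAAAcgBgAAAAAADzgGAAAAAAAPPAYAAAAAAA48ABgAAAAADjwAPwAAAAAMOAAAAAAAAAw4AAAAAAAACAAAGAAAAAAIAAAMAAAAAAhAAAcAAAAAAAAAB/AAAAAAAAAB4EAAAAAAAAGAwAAAAAAAAAGAAAAAAAAAAQAAAAAAAAADAAAAAAAAAAIAAAAAAAAAAgAAAAAAAAACAAAAAAAAAAAAAAAAEAAAAAAAAAAAAAAAAAAAAAAAAAAAAAAAAAAAAAAAAAAAAAAAAAAAAAAAABAAAAAAAAAAAAAAAAAAAAAAAAAAAAAAAAAAAAAAgAAAAAAAAAEAAAAAAAAAAQAAAAAAAAABAAAAAAAAAAAAAAAAAAAAAAAAAAAAAAAAAAAAAAAAAAAAAAAAAAAAAAAAAAAAAAAAAAAAAAAAAAAAAAAAAAAEAAAAAAAAAA9AAAAAAAAAD+AAAAAAAAAP4AAAAAAAAAfg=="/>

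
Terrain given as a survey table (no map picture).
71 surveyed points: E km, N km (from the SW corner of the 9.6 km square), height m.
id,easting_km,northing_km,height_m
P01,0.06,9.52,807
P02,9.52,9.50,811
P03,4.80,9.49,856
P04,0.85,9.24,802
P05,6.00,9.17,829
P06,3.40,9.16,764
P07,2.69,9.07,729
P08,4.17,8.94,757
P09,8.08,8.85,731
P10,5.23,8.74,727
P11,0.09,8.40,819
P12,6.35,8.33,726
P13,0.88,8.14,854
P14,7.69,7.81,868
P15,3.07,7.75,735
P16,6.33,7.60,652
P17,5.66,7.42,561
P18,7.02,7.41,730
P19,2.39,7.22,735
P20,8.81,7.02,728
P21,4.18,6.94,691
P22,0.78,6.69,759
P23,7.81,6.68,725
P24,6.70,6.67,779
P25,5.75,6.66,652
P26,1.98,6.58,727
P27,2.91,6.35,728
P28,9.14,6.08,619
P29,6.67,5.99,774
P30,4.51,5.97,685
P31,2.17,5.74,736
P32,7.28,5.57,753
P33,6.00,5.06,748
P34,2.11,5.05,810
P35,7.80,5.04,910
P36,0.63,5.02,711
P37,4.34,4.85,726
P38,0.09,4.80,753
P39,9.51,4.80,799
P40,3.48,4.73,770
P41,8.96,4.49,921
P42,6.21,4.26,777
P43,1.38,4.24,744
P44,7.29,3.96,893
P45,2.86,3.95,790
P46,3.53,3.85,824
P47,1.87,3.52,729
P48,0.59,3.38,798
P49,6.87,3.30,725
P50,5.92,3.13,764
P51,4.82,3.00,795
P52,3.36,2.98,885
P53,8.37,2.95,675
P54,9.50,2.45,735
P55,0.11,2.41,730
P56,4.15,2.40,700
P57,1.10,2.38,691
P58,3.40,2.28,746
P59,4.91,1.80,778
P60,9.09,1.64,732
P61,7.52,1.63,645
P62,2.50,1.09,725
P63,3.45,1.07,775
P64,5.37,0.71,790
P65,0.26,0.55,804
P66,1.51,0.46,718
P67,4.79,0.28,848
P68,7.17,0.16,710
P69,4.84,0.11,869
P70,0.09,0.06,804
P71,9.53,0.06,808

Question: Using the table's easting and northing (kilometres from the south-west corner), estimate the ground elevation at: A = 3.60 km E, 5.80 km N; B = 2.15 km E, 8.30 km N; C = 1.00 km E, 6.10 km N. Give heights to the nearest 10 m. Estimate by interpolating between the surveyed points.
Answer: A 730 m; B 740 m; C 740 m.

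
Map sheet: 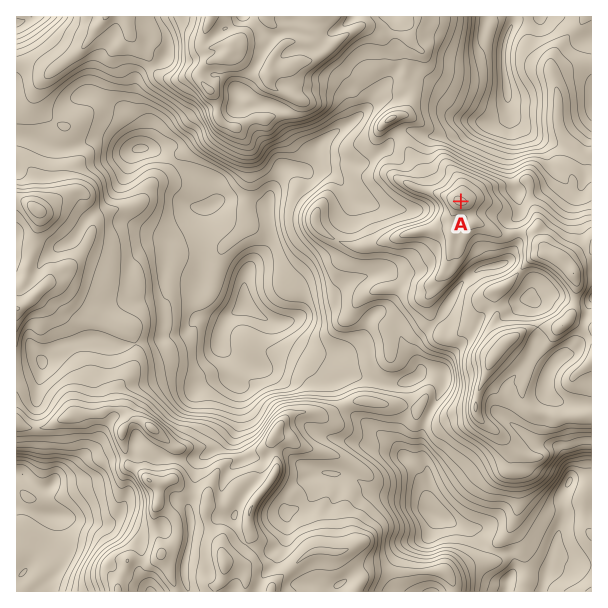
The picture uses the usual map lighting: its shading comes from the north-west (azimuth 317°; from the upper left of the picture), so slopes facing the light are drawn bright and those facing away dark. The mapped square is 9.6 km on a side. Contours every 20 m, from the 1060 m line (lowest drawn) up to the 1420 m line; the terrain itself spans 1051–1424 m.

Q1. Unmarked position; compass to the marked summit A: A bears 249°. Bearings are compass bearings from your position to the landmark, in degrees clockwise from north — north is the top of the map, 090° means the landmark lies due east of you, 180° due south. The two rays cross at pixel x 540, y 171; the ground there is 1255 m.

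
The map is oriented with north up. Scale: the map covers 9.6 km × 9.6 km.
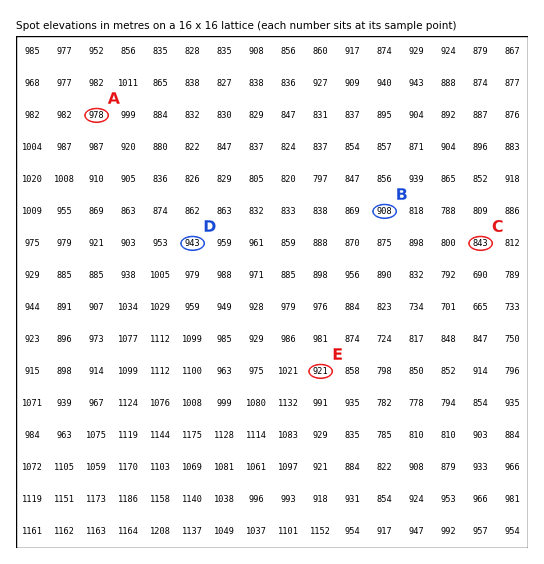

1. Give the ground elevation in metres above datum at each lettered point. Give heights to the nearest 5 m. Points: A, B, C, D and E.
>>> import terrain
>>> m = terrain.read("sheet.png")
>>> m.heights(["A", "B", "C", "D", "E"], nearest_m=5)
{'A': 980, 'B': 910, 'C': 845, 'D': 945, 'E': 920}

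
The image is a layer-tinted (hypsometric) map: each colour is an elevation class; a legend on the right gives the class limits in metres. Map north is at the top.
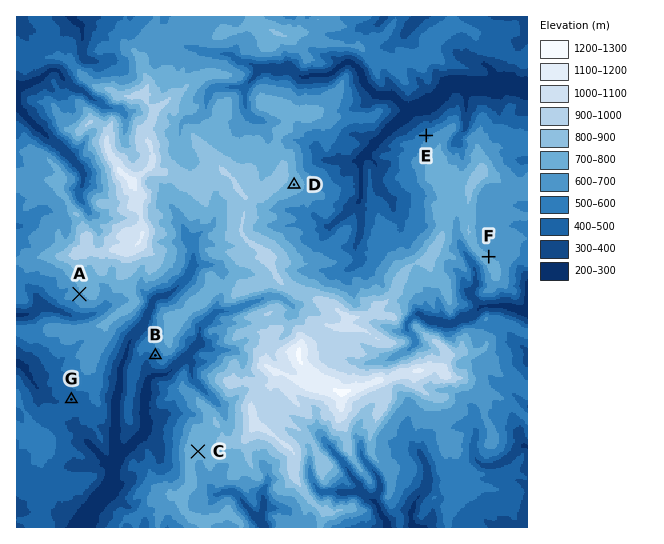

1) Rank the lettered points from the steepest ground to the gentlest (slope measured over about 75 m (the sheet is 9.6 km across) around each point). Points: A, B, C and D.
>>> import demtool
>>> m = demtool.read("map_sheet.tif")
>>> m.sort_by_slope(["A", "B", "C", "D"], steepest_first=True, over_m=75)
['B', 'A', 'D', 'C']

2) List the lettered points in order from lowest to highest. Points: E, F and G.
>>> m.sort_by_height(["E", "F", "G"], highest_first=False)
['G', 'E', 'F']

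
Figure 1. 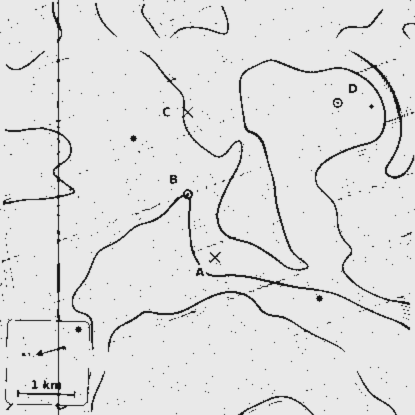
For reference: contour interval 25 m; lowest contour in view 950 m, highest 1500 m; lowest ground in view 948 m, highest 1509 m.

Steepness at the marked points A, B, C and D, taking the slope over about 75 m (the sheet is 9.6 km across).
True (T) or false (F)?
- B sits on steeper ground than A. F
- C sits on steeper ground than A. T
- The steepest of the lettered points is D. F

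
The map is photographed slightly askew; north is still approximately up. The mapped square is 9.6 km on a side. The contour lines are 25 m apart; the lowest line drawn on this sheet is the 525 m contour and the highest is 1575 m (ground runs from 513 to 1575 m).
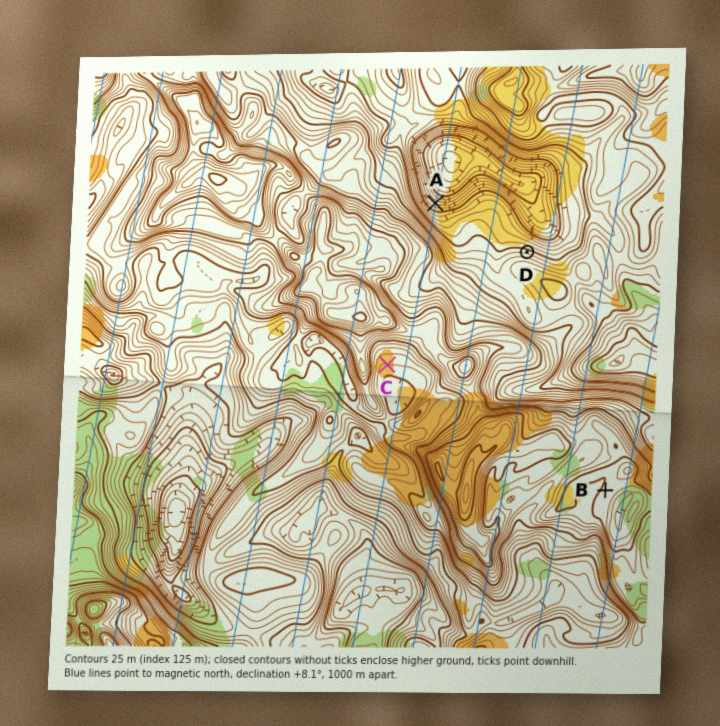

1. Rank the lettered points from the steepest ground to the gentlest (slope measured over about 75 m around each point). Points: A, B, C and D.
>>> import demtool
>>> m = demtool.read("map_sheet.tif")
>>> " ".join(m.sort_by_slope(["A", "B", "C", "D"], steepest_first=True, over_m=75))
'A D C B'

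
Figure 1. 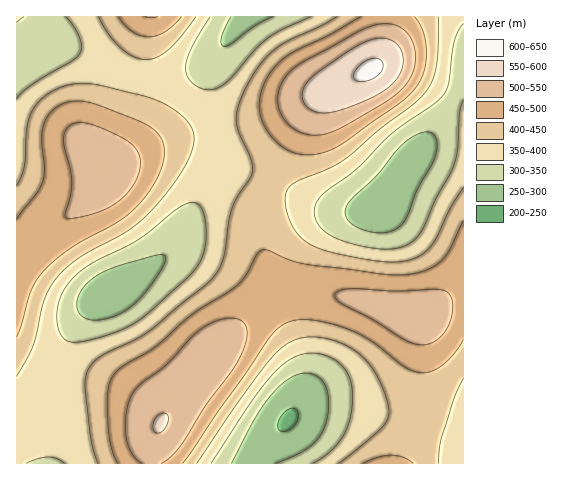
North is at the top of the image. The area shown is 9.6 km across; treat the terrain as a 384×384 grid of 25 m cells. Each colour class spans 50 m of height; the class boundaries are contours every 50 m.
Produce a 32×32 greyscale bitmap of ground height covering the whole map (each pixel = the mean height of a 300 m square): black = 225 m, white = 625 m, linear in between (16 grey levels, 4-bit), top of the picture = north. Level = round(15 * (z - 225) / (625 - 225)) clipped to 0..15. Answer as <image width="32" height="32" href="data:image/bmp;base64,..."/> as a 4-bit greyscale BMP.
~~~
<image width="32" height="32" href="data:image/bmp;base64,Qk12AgAAAAAAAHYAAAAoAAAAIAAAACAAAAABAAQAAAAAAAACAAATCwAAEwsAABAAAAAAAAAAAAAAABEREQAiIiIAMzMzAERERABVVVUAZmZmAHd3dwCIiIgAmZmZAKqqqgC7u7sAzMzMAN3d3QDu7u4A////AFVVVomruoZDIiM0VniYh2ZlVWeKvMuXVCISI0VneHdmZVVnirzMqXUyERI1Znd3dmVVZ4q8zLqGQhESNFZ3d3ZlVWeKu8y7l1MhEjRWd3d2ZVVniau8y6l1MiI0VneId2ZVZ4mau8y6hlMzRVZ4iId2VWZ4iau8y5hlRFVniZmYdlVVZniau8updmZneJqqqYdUREVniau7qYh3iJmru6mHVDMzRWiZqqqZmZqqu7u6l2QyIjRWeJmpmZqqu7u7uphlMiIjRWeImZmqqqqqqqqZdkMiIjRWeImZmZmZiJmaqZdlQzMzRWeJmIiHd2d4maqph2VDM0VniIh3ZVVFVomaqpmHZUNFZ4iHZUQzM0Z4mqqqmHZURWeId2VDIiNFaImqu7qXZVVnd3ZlQyIiNGd4mru7qHZVZnd2ZUQyIjRWeJq7y6mHZWZnd3ZlQyIjRWiau8u6h2ZmZ3iIdlQyI0Vomru7qph2ZneJmZhlQyI1aJq7uqmHdmZ4mqqph1QzNWiaqqmYh2ZmeJu8u6l1REVXiZmId3ZmZnmrzNzLmGVFVneHd3ZmVVZ4q83d3cqGVEVWZmZmZVRFaJvN3u7cl1RERVVmZmVENFeKu83u7KhkM0RVZnd2VDNFeJq83dyoZEREVWeIh1QzNFZ4mrzLqGVERFZ4mph1MzNEVniaqpdl"/>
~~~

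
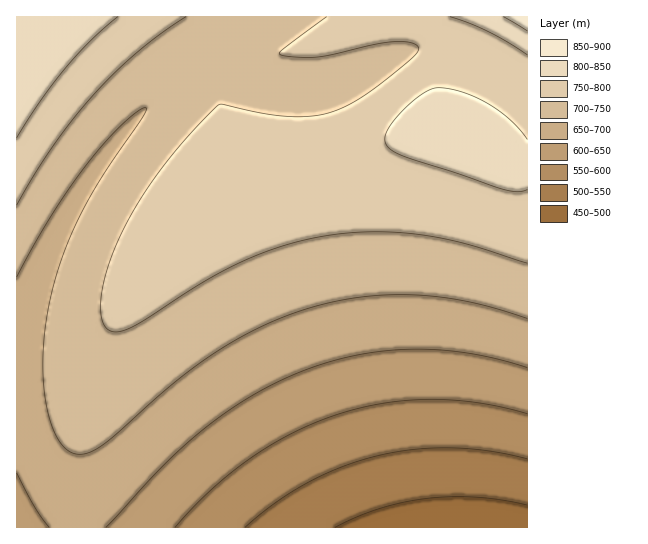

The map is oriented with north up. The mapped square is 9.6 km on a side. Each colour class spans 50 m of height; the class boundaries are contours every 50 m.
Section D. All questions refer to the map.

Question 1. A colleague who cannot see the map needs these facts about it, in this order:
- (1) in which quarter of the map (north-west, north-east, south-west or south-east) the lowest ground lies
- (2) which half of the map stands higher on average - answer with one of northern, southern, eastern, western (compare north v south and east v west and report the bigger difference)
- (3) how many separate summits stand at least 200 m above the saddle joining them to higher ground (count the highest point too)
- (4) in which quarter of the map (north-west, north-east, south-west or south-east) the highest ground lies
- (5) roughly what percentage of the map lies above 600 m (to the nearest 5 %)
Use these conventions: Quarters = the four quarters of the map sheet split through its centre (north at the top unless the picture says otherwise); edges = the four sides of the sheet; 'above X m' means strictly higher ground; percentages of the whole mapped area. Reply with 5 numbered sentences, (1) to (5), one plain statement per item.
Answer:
(1) Look to the south-east quarter for the lowest ground.
(2) The northern half stands higher on average than the southern half.
(3) There is 1 summit with 200 m or more of prominence.
(4) The highest ground is in the north-east quarter.
(5) About 85 % of the map lies above 600 m.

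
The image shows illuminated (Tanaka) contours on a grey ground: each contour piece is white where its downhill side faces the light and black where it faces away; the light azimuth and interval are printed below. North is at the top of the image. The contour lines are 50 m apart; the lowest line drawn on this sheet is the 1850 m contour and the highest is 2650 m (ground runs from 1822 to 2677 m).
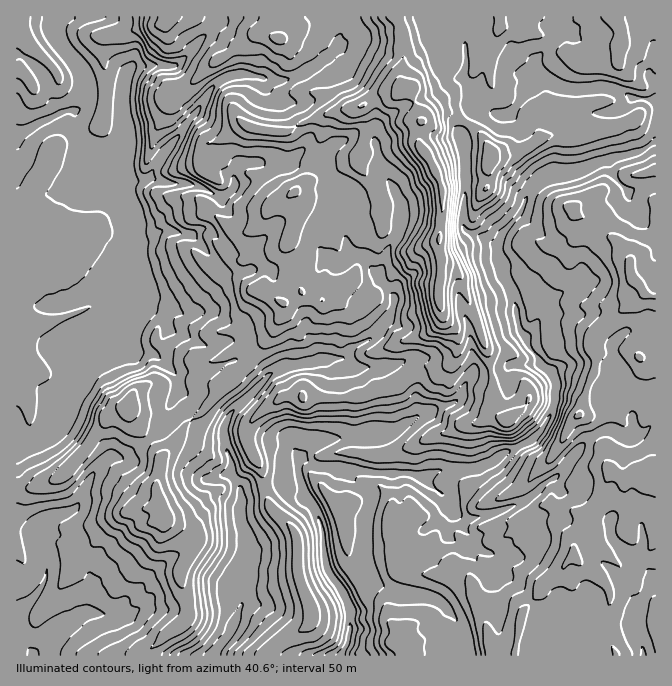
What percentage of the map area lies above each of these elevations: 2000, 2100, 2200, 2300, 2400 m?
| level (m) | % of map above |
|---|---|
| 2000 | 78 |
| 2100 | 65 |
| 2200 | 49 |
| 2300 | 31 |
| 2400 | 10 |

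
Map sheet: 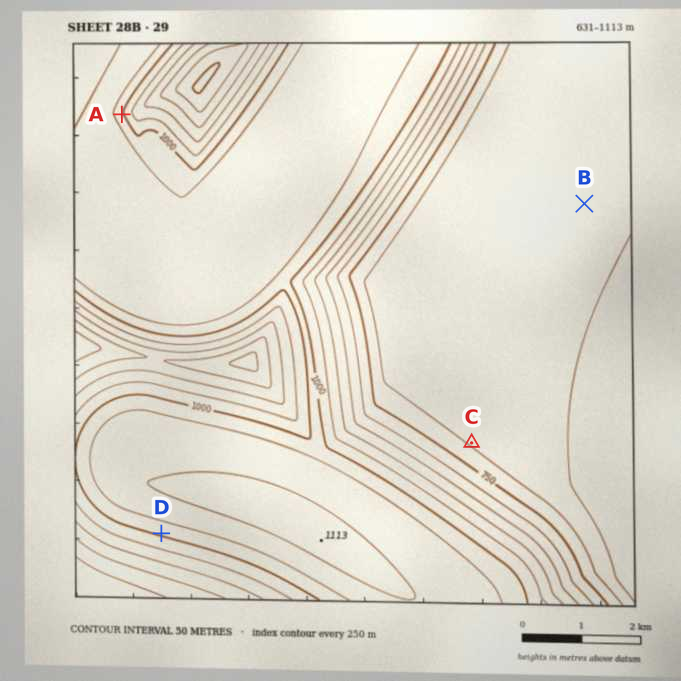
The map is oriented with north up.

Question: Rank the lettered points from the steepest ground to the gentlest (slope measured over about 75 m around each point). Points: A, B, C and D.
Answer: A D C B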